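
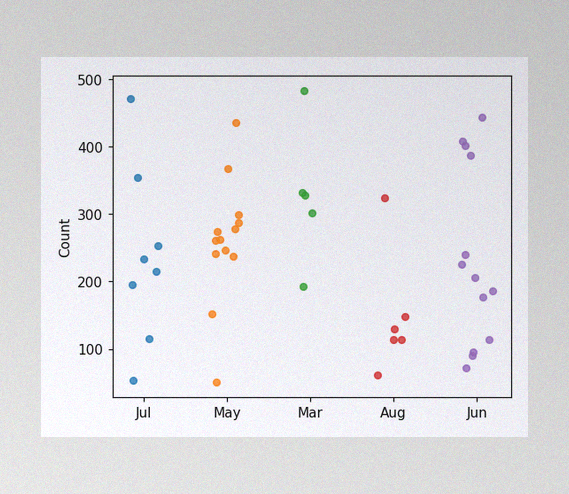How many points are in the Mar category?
The image has some photo noise and uneven lighting. Counting the markers in the Mar column gives 5.

5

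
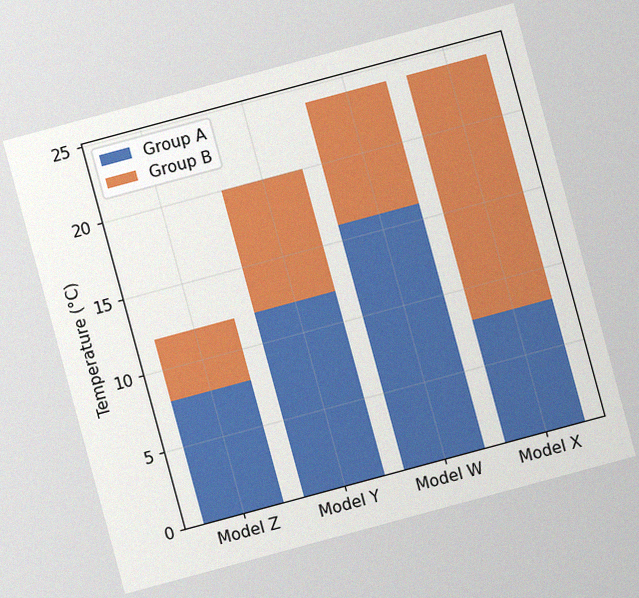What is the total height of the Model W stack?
The chart is tilted about 15° counter-clockwise, with some photo noise. The Model W stack's top reaches 24°C on the y-axis.

24°C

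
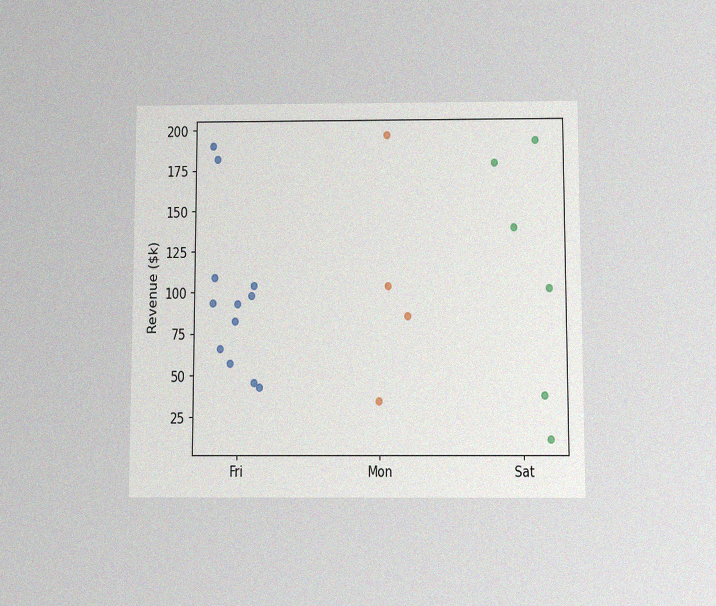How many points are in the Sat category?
6

The chart is viewed slightly from below, with some photo noise. Counting the markers in the Sat column gives 6.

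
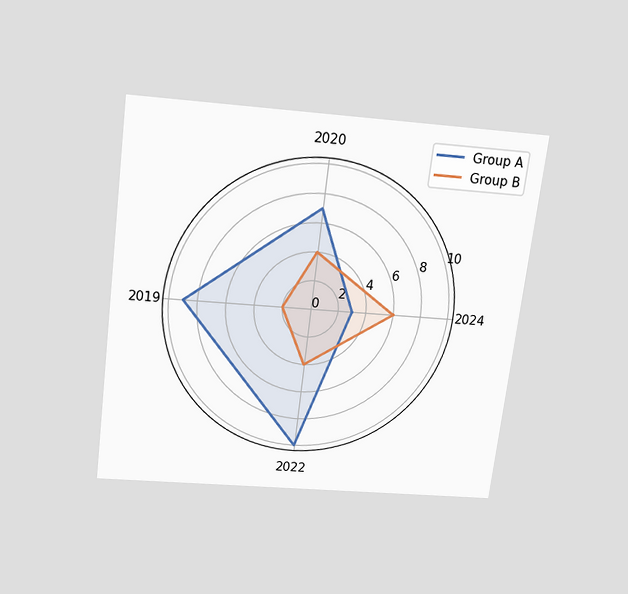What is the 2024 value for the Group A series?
3

The chart is tilted about 7° clockwise and viewed slightly from above. On the 2024 axis, Group A reaches 3.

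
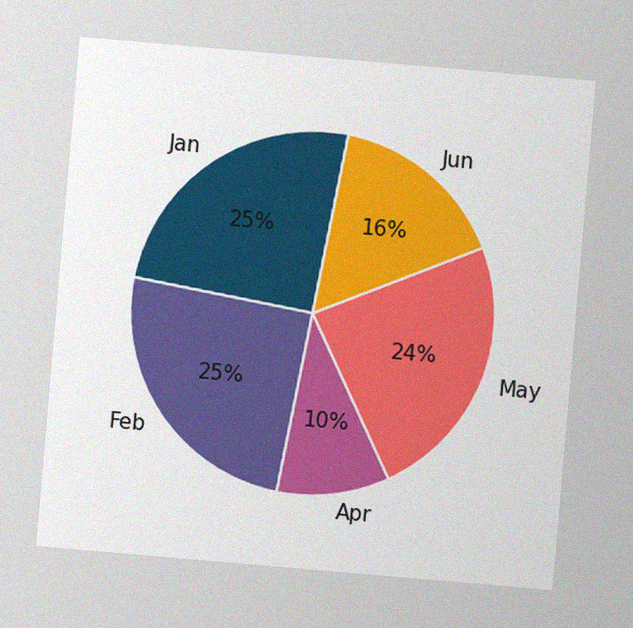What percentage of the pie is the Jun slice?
16%

The chart is tilted about 5° clockwise, with some photo noise. The Jun slice takes up 16% of the pie.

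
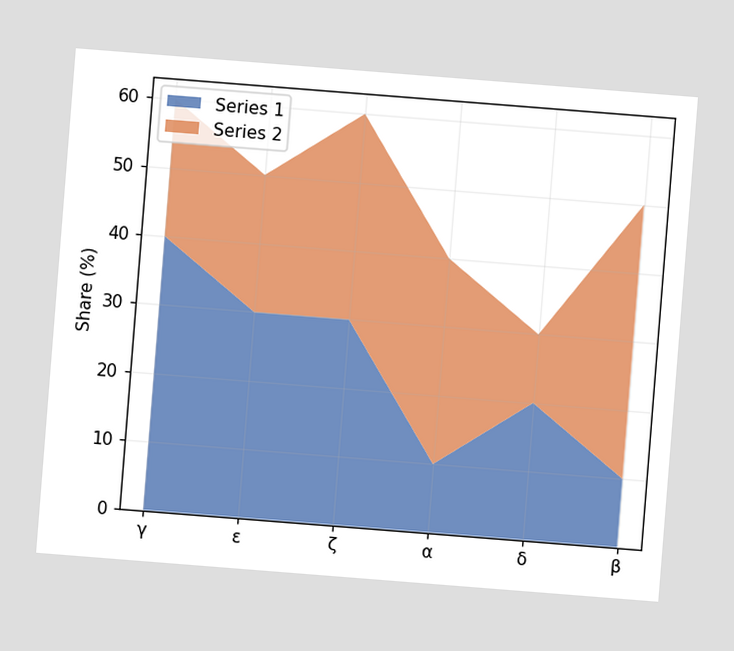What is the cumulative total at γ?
The chart is tilted about 5° clockwise. The stacked total at γ reaches 60%.

60%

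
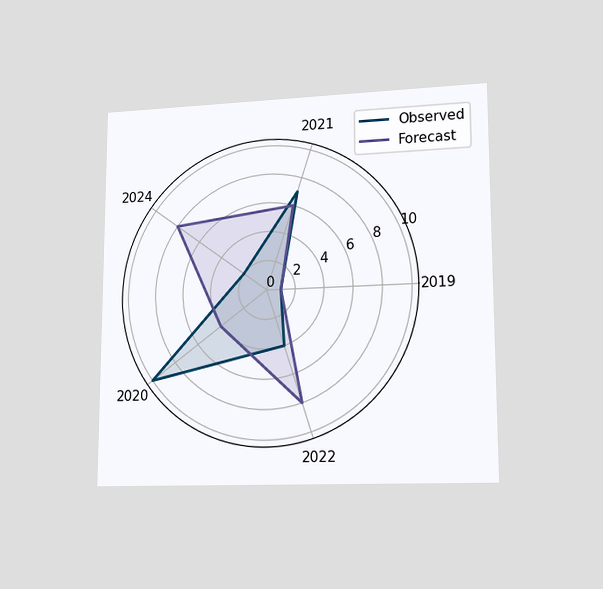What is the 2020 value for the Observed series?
The chart is viewed at a slight angle. On the 2020 axis, Observed reaches 10.

10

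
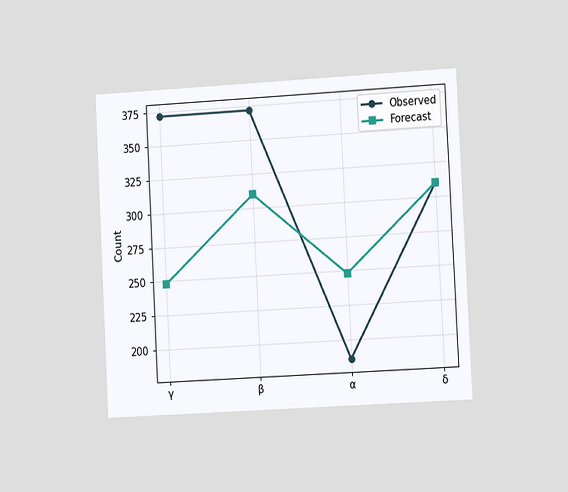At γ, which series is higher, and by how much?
The chart is tilted about 3° counter-clockwise and viewed slightly from the right. At γ, Observed sits above the other line by 124.

Observed, by 124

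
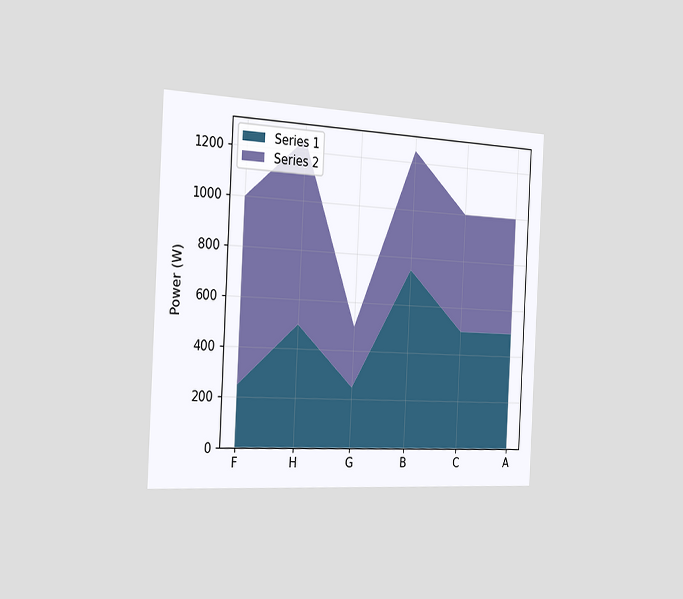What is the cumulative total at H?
The chart is tilted about 3° clockwise and viewed slightly from the left. The stacked total at H reaches 1250W.

1250W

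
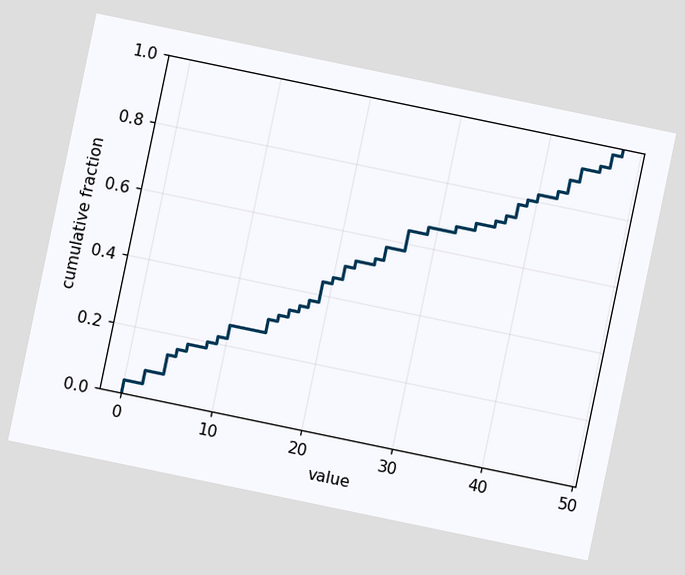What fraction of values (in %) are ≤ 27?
The chart is tilted about 12° clockwise. At x=27 the ECDF step is at 64%.

64%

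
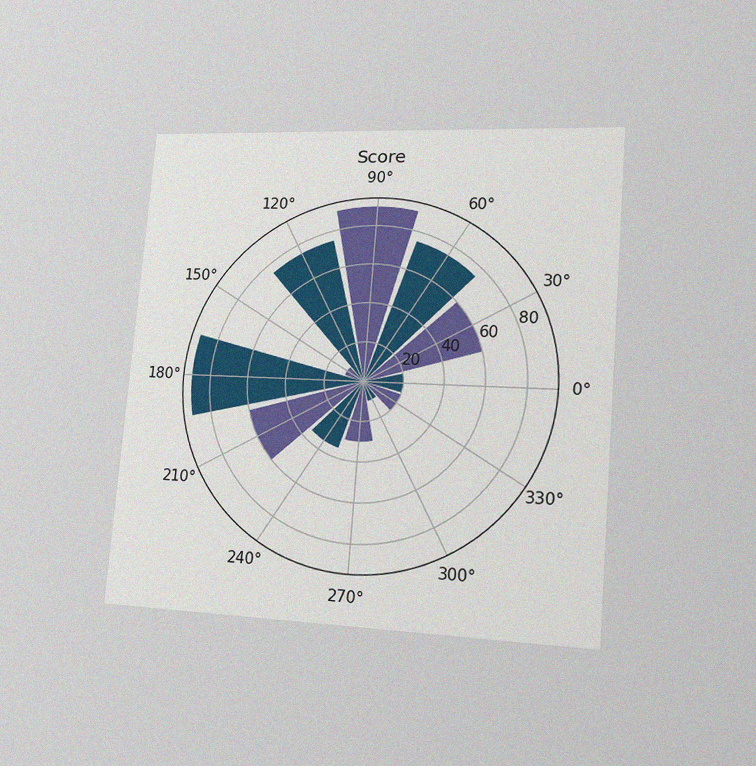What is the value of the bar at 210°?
60

The chart is tilted about 5° clockwise and viewed slightly from the right, with some photo noise. The bar at 210° reaches 60 on the radial axis.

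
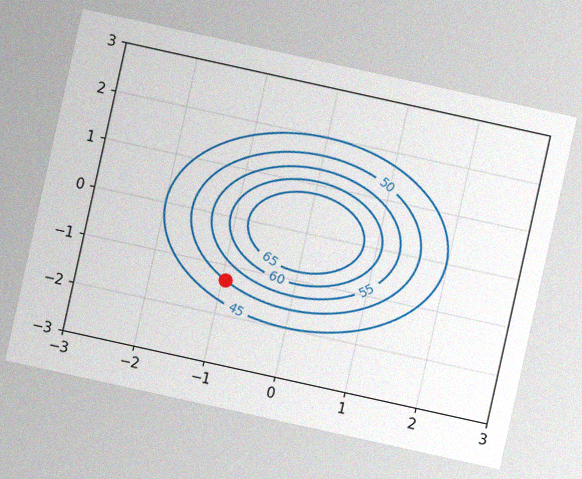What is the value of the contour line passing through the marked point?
50

The chart is tilted about 12° clockwise, with some photo noise. The marked point sits on the contour labelled 50.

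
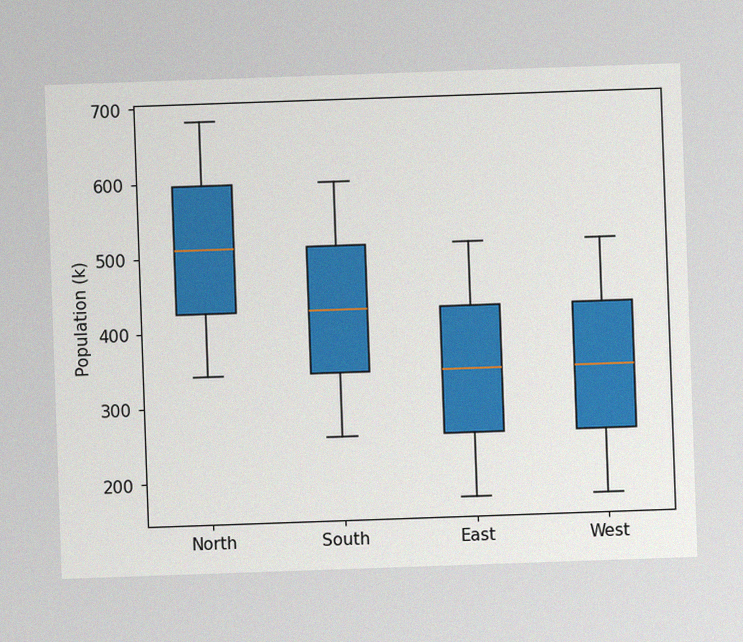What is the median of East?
The image has some photo noise and uneven lighting. The median line in the East box sits at 340k.

340k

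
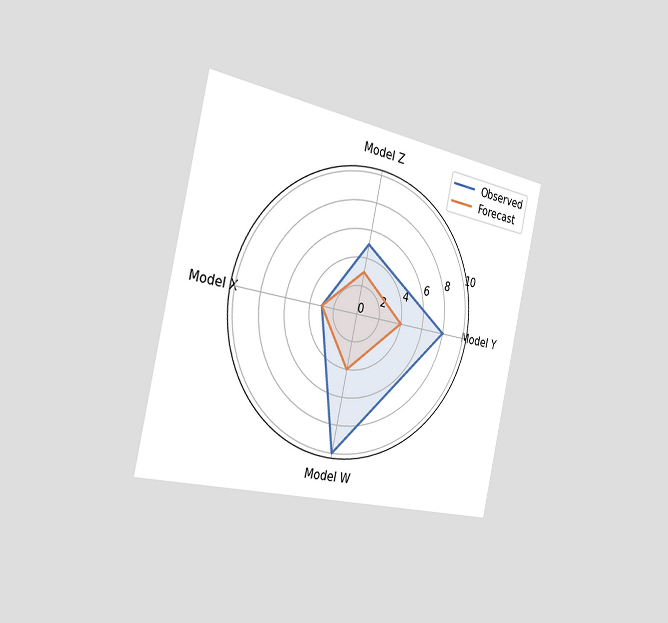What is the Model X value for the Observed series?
The chart is tilted about 12° clockwise and viewed slightly from the left. On the Model X axis, Observed reaches 3.

3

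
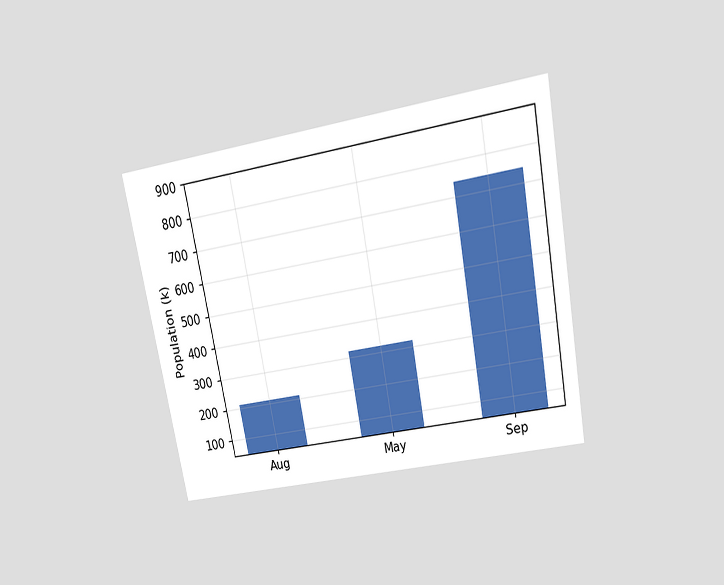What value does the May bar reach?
The chart is tilted about 11° counter-clockwise and viewed slightly from above. Reading along the chart's y-axis, the May bar reaches 318k.

318k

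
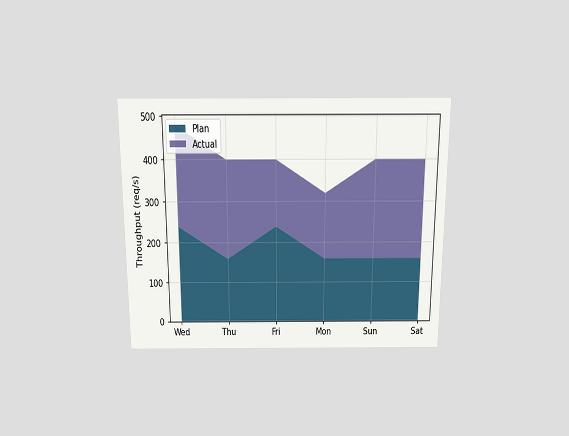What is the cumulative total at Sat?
The chart is viewed slightly from above. The stacked total at Sat reaches 400req/s.

400req/s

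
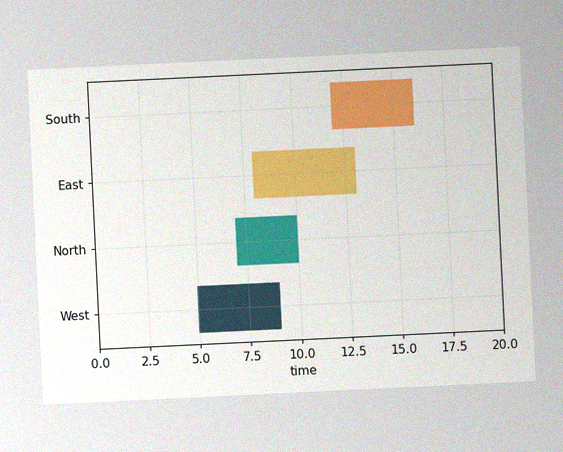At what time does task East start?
The chart is tilted about 3° counter-clockwise, with some photo noise. The East bar begins at t=8.

8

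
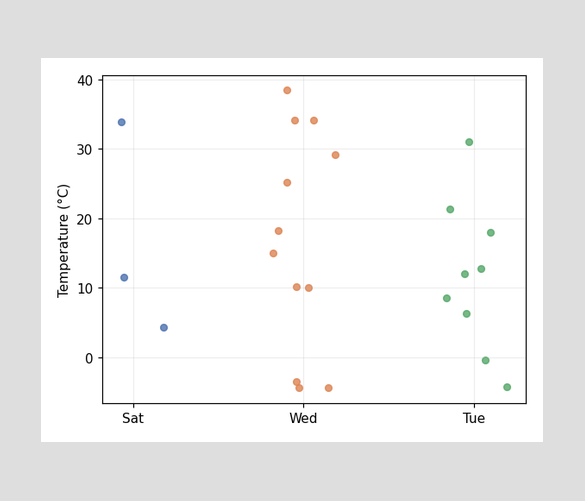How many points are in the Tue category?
Counting the markers in the Tue column gives 9.

9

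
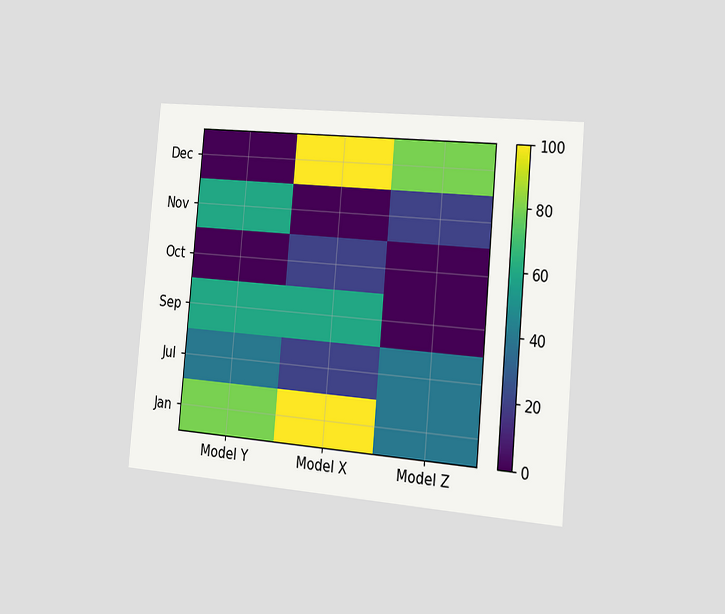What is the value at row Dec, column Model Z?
The chart is tilted about 5° clockwise and viewed slightly from the right. Matching cell (Dec, Model Z) against the colorbar gives 80.

80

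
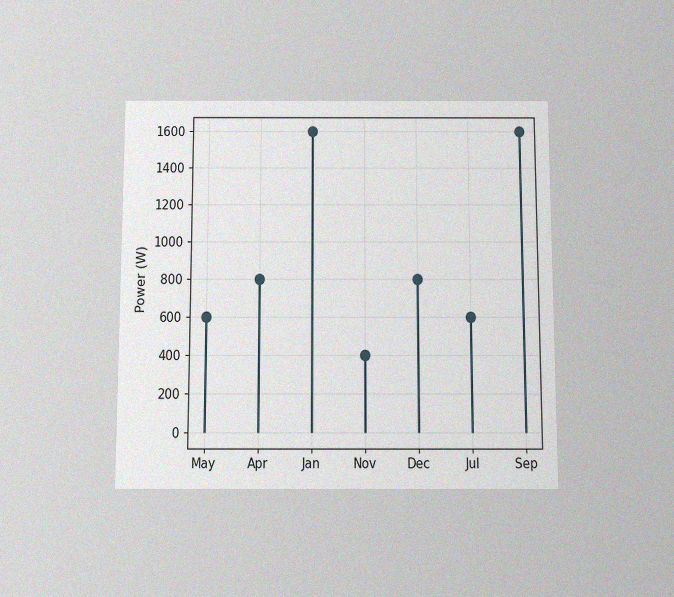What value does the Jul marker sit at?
The chart is viewed slightly from below, with some photo noise. The Jul marker sits at 600W.

600W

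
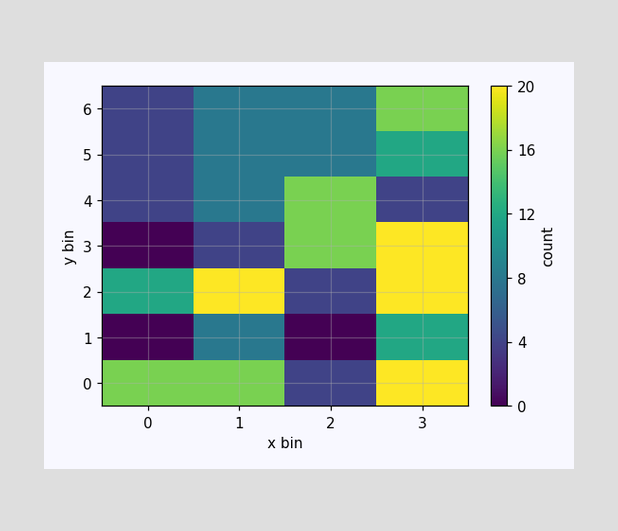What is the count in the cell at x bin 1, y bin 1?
Matching the cell (1, 1) against the colorbar gives 8.

8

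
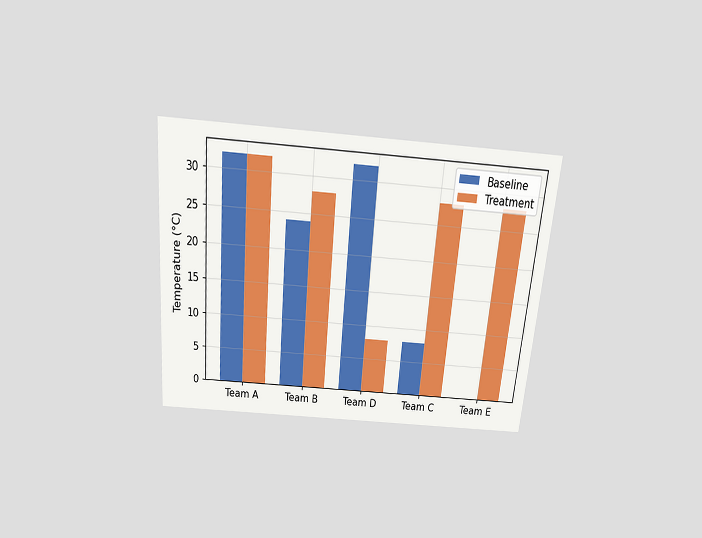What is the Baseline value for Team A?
32°C

The chart is tilted about 5° clockwise and viewed slightly from above. The Baseline bar at Team A reaches 32°C on the y-axis.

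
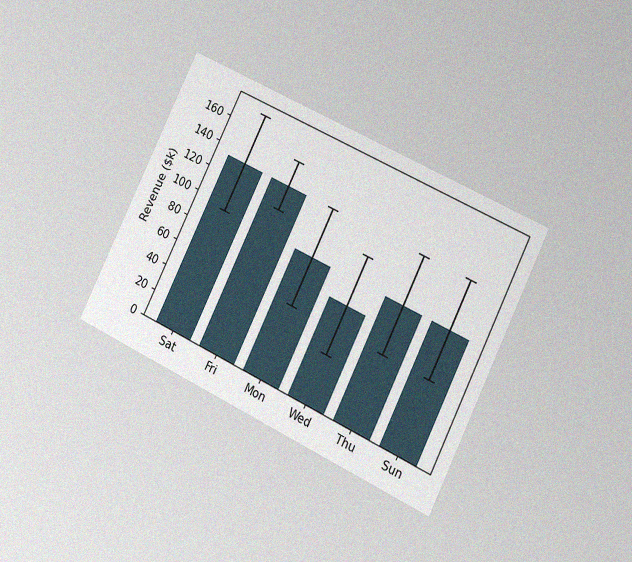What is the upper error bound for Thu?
The chart is tilted about 26° clockwise and viewed at a slight angle, with some photo noise. The Thu bar's upper whisker reaches $133k.

$133k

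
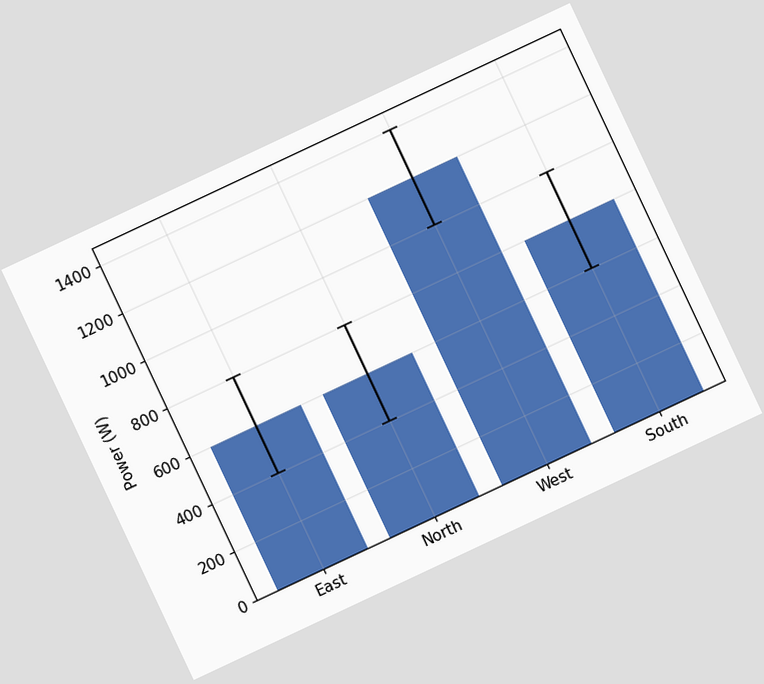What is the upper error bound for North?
800W

The chart is tilted about 25° counter-clockwise. The North bar's upper whisker reaches 800W.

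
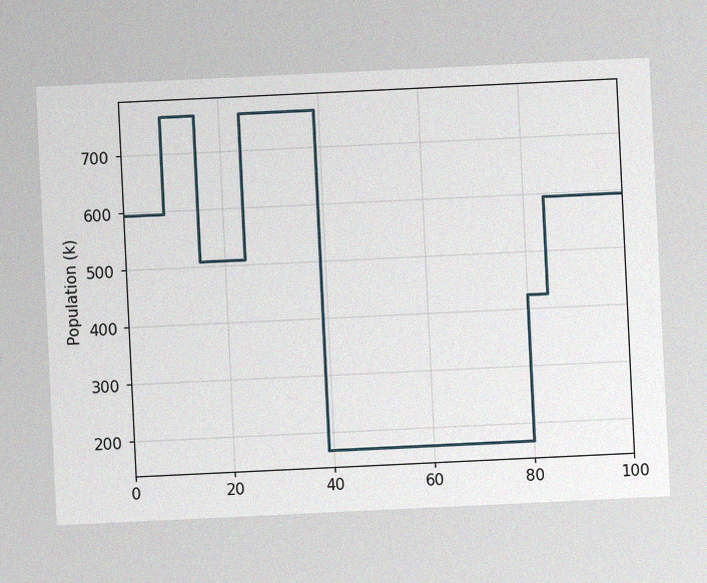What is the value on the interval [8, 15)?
765k

The chart is tilted about 3° counter-clockwise, with some photo noise. On [8, 15) the step sits at 765k.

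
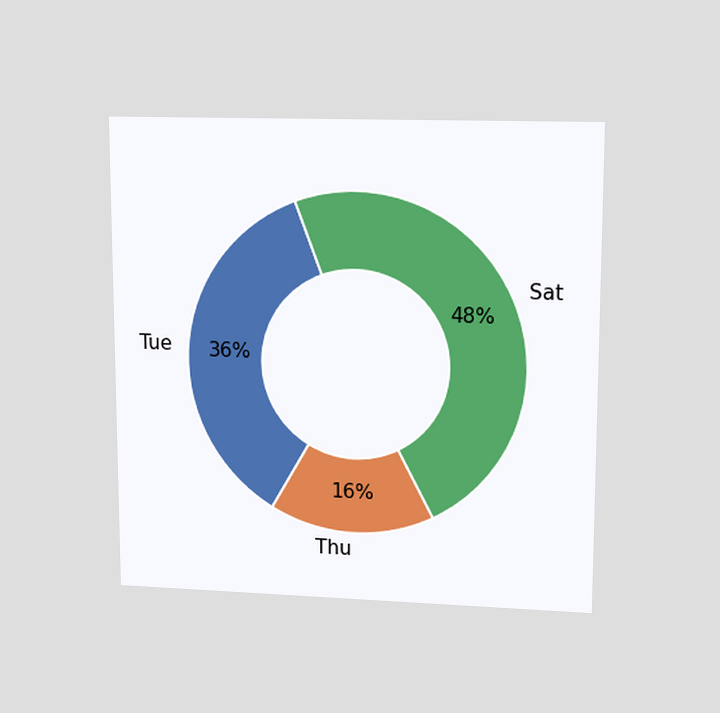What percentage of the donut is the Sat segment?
48%

The chart is viewed at a slight angle. The Sat segment takes up 48% of the ring.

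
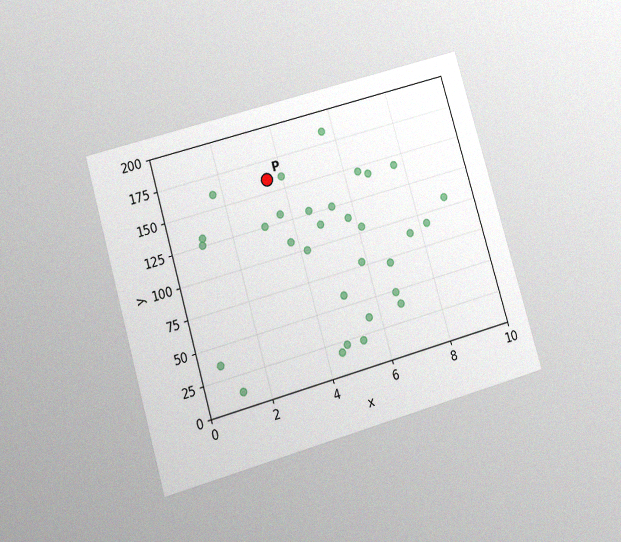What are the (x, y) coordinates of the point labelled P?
(3.5, 160)

The chart is tilted about 16° counter-clockwise and viewed at a slight angle, with some photo noise. Following the gridlines from P to each axis, P sits at (3.5, 160).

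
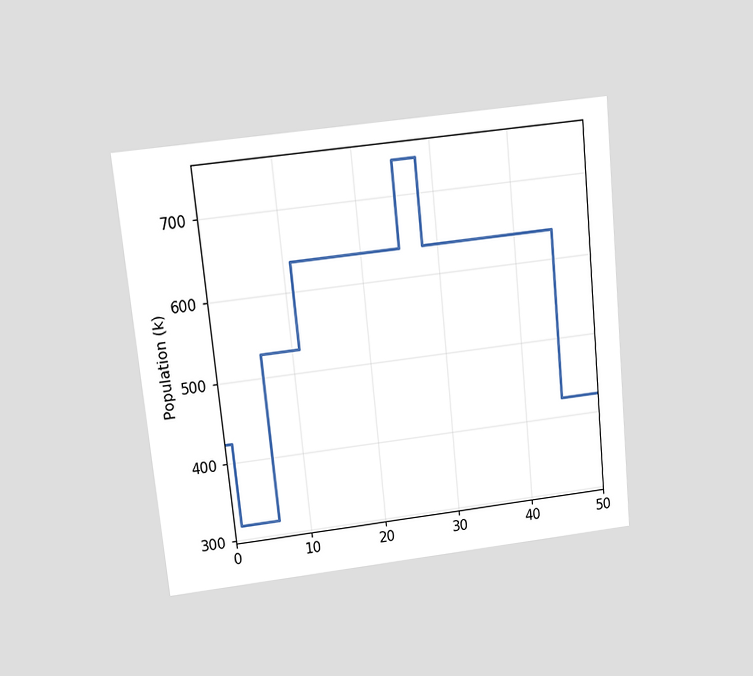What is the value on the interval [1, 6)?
The chart is tilted about 6° counter-clockwise and viewed slightly from above. On [1, 6) the step sits at 318k.

318k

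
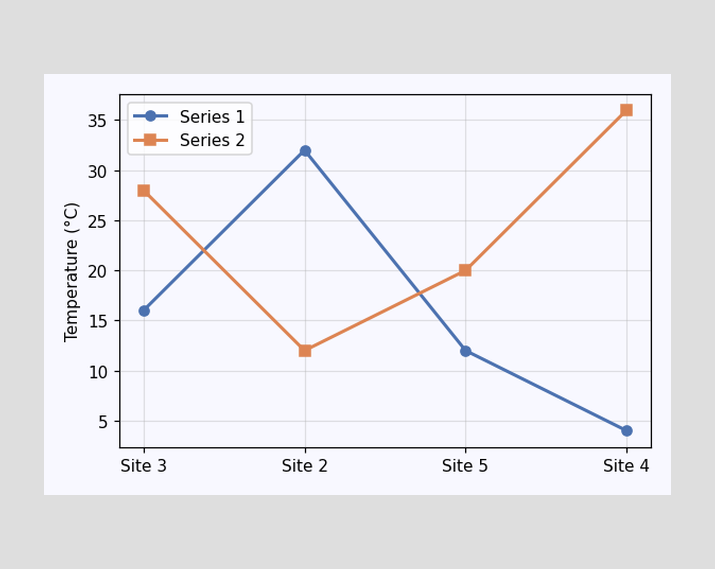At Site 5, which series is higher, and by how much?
At Site 5, Series 2 sits above the other line by 8°C.

Series 2, by 8°C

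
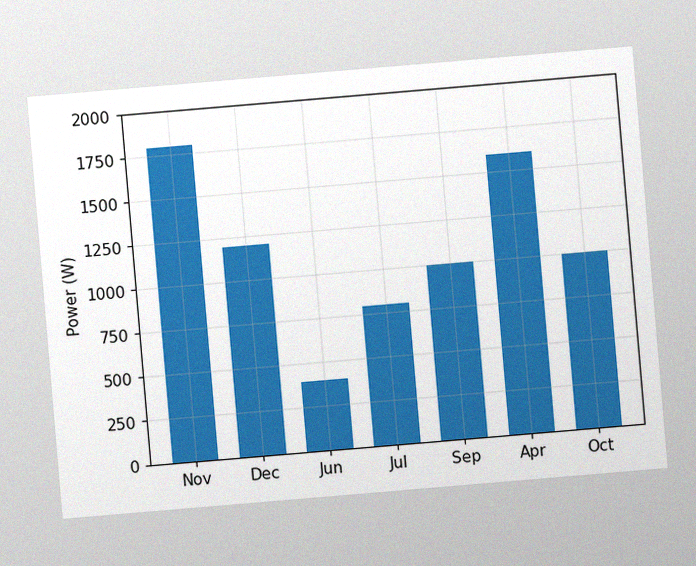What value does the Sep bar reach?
The chart is tilted about 5° counter-clockwise, with some photo noise. Reading along the chart's y-axis, the Sep bar reaches 1000W.

1000W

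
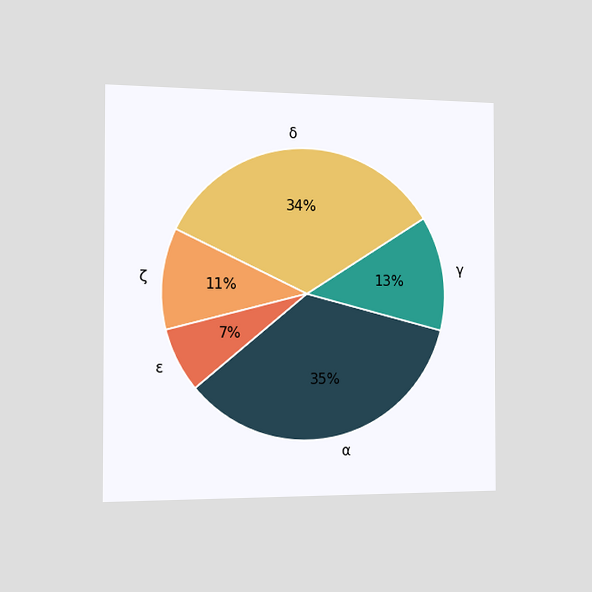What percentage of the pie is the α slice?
The chart is viewed slightly from the left. The α slice takes up 35% of the pie.

35%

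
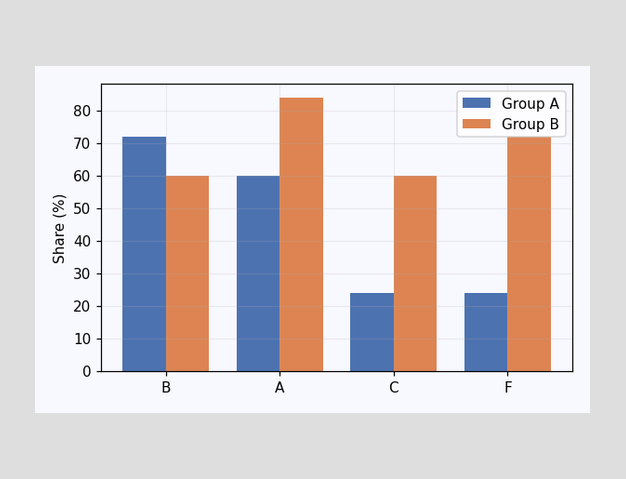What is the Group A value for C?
24%

The Group A bar at C reaches 24% on the y-axis.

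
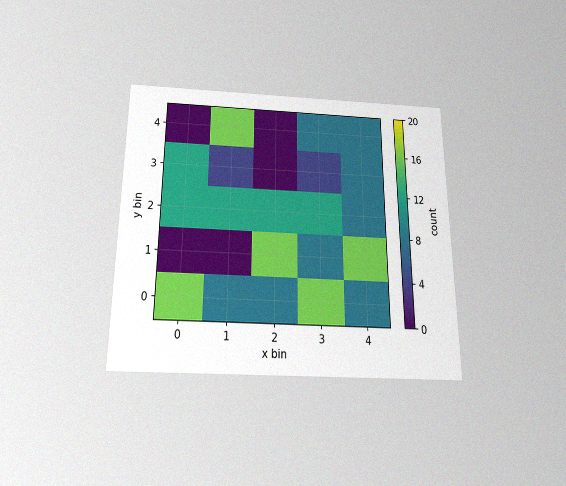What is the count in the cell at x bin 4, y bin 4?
The chart is viewed slightly from below, with some photo noise. Matching the cell (4, 4) against the colorbar gives 8.

8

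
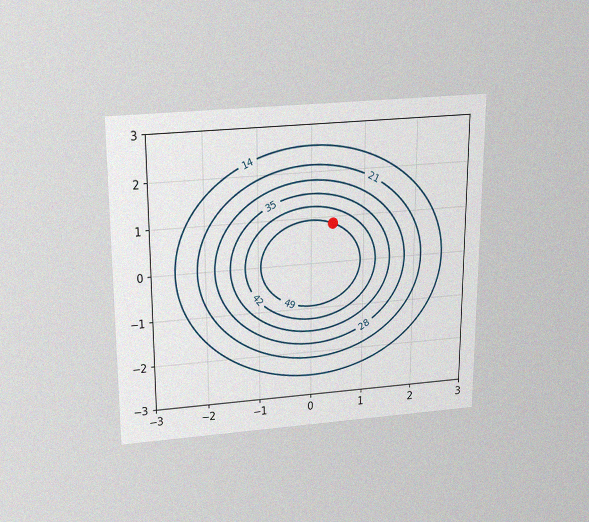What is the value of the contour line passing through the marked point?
The chart is viewed slightly from above, with some photo noise. The marked point sits on the contour labelled 49.

49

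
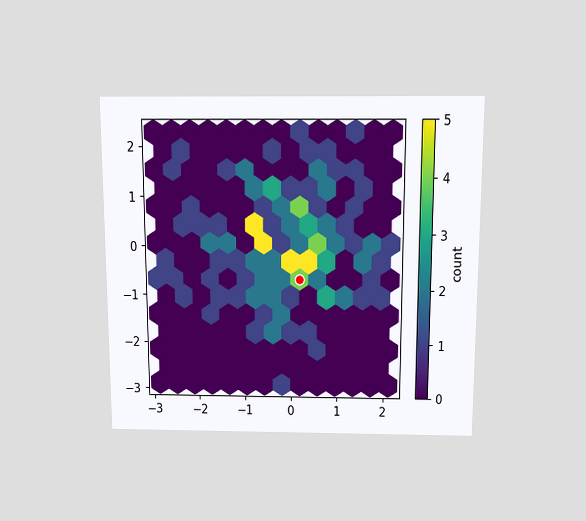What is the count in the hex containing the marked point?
The chart is viewed slightly from above. The marked hex reads 4 on the colorbar.

4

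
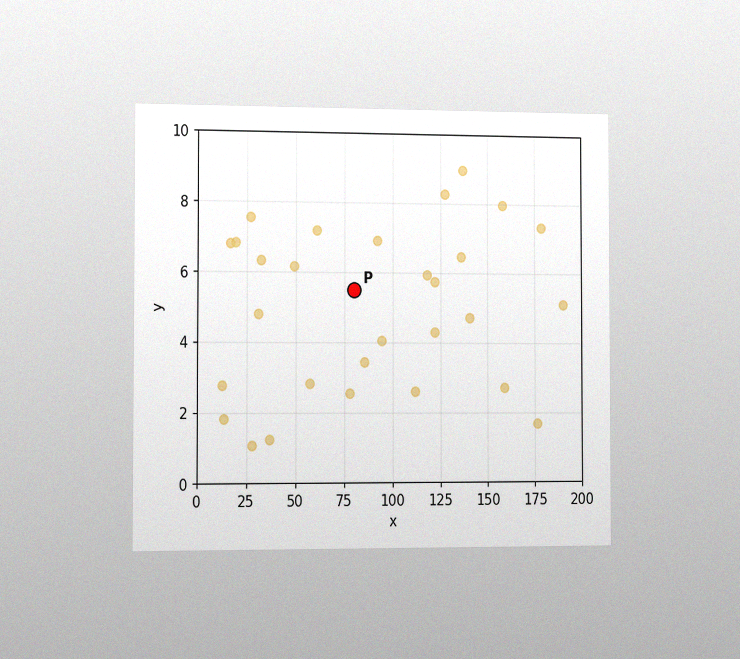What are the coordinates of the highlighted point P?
(80, 5.5)

The chart is viewed slightly from the left, with some photo noise. Following the gridlines from P to each axis, P sits at (80, 5.5).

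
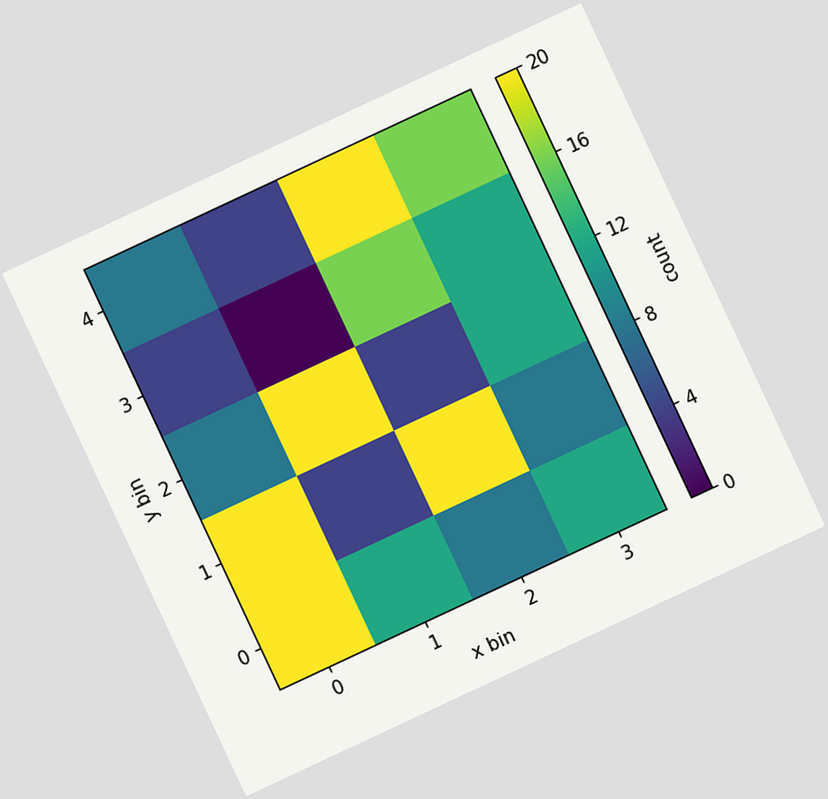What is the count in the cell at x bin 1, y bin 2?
The chart is tilted about 25° counter-clockwise. Matching the cell (1, 2) against the colorbar gives 20.

20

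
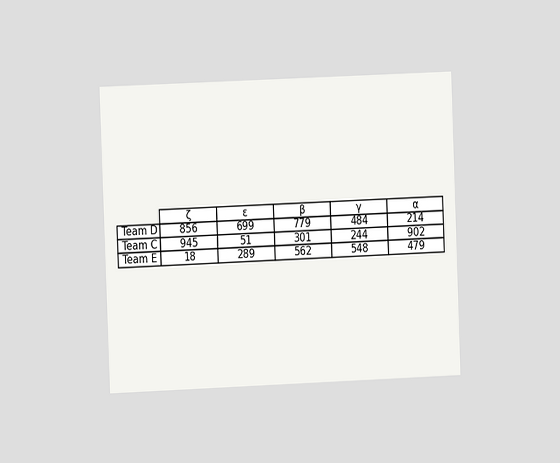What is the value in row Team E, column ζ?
The chart is tilted about 2° counter-clockwise and viewed at a slight angle. The (Team E, ζ) cell reads 18.

18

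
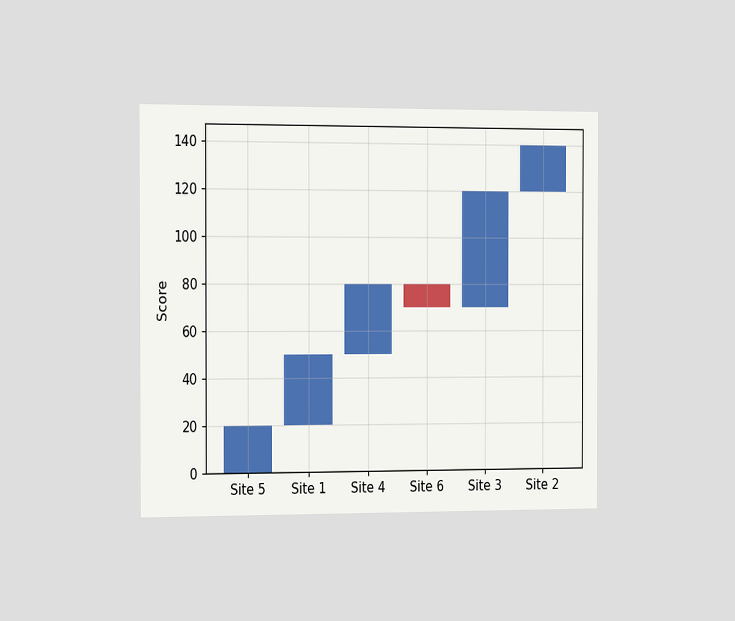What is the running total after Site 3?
120

The chart is viewed slightly from the left. After Site 3 the running total reaches 120.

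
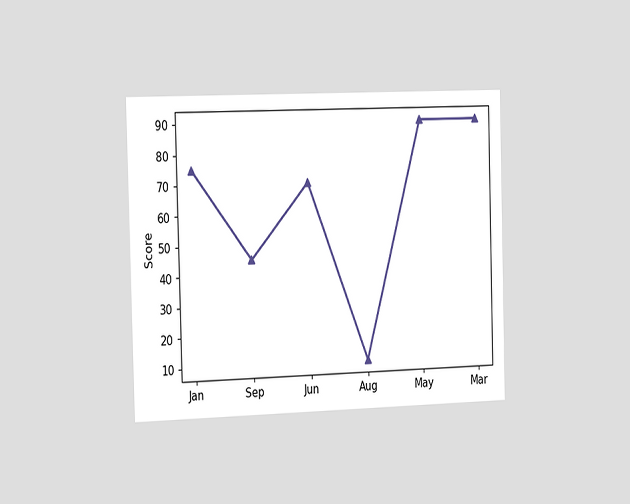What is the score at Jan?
The chart is viewed slightly from the left. At Jan, the line is at 75.

75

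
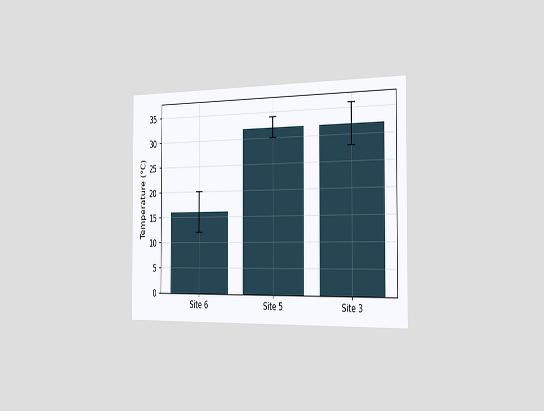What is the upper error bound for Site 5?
34°C

The chart is viewed slightly from the right. The Site 5 bar's upper whisker reaches 34°C.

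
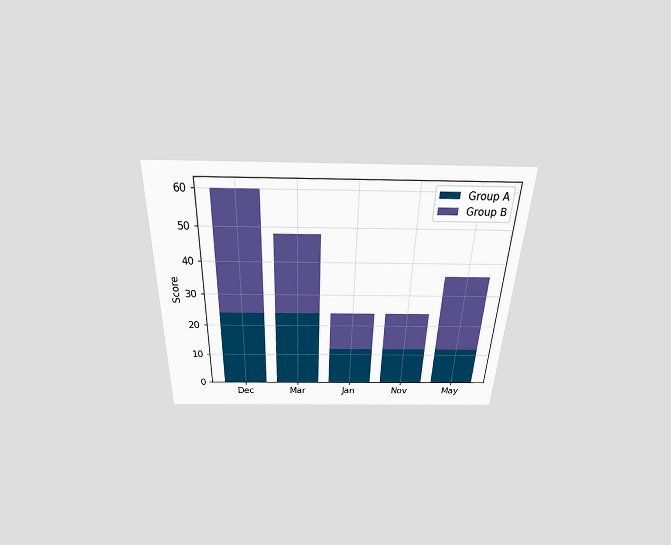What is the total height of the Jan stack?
24

The chart is tilted about 2° clockwise and viewed slightly from above. The Jan stack's top reaches 24 on the y-axis.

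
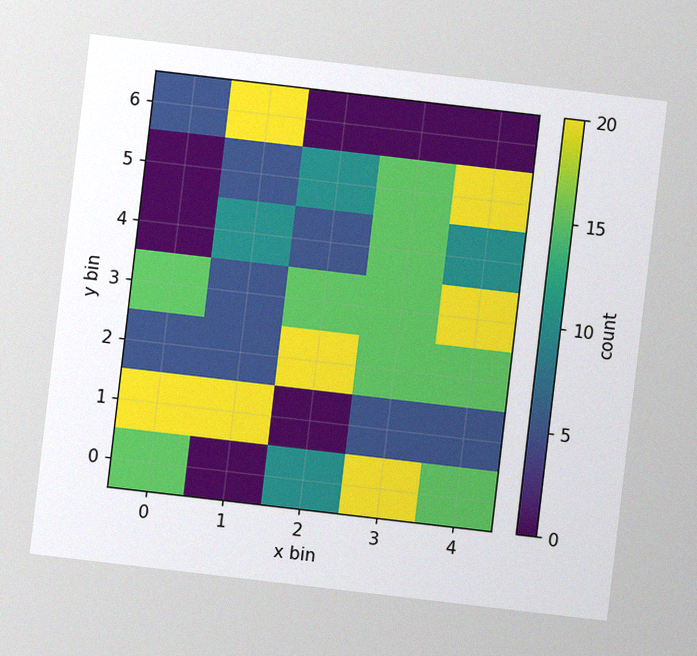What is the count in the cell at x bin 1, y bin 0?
The chart is tilted about 7° clockwise, with some photo noise. Matching the cell (1, 0) against the colorbar gives 0.

0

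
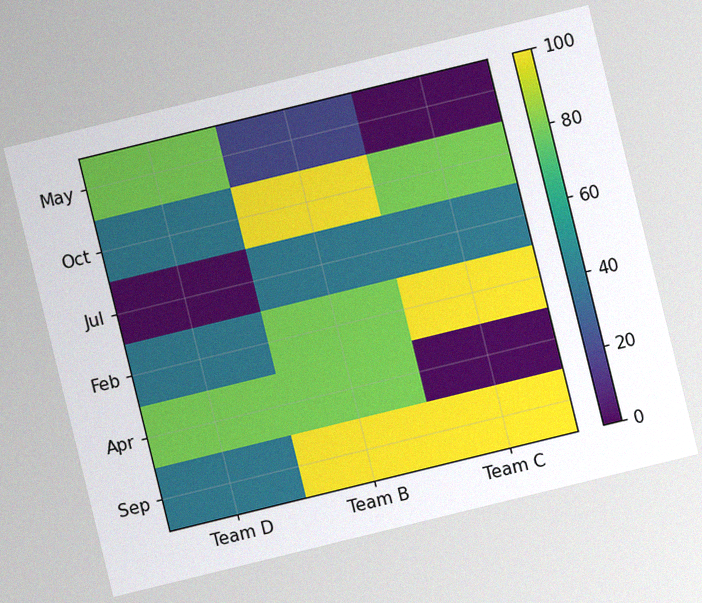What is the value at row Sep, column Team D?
40

The chart is tilted about 14° counter-clockwise, with some photo noise. Matching cell (Sep, Team D) against the colorbar gives 40.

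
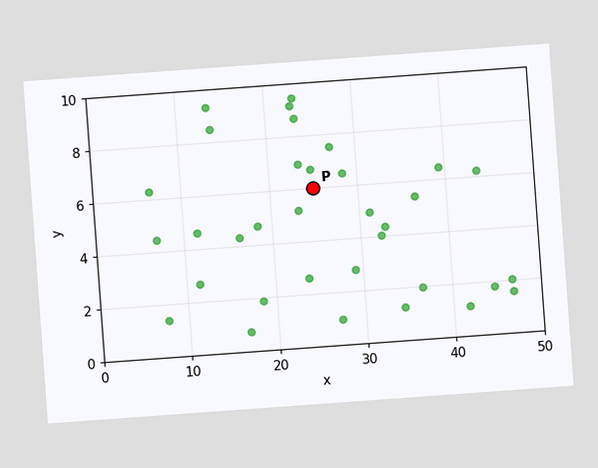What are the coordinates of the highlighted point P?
(25, 6)

The chart is tilted about 4° counter-clockwise. Following the gridlines from P to each axis, P sits at (25, 6).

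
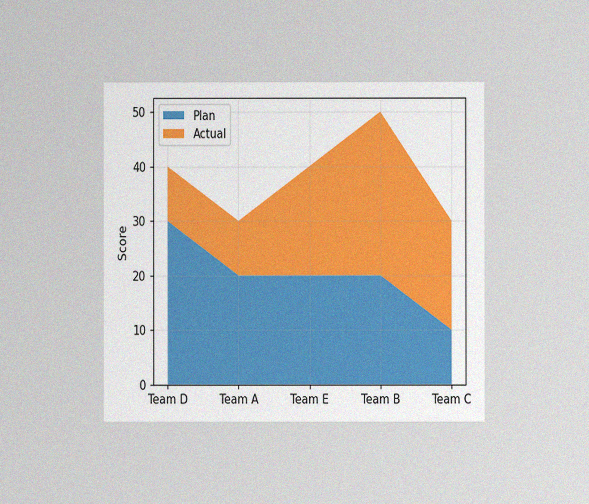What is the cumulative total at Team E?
40

The chart is viewed at a slight angle, with some photo noise. The stacked total at Team E reaches 40.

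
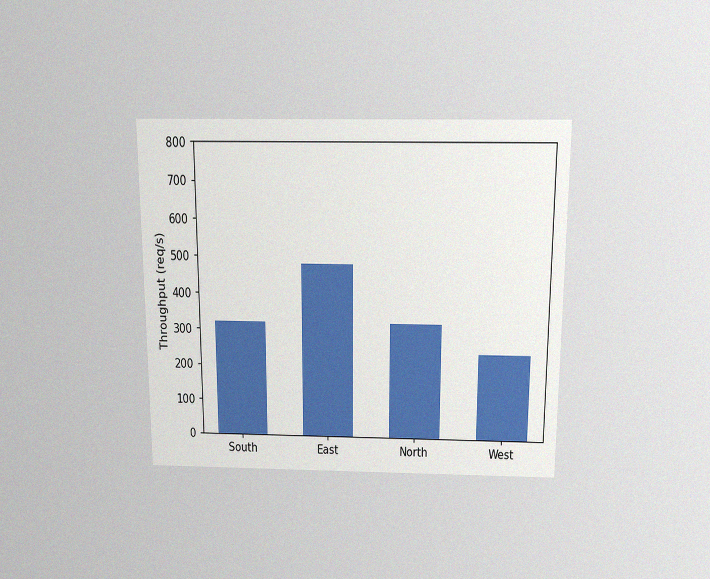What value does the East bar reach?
The chart is viewed slightly from above, with some photo noise. Reading along the chart's y-axis, the East bar reaches 480req/s.

480req/s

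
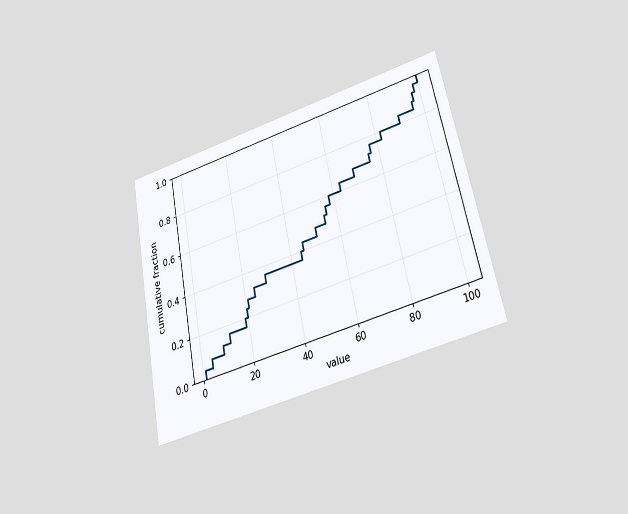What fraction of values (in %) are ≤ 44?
The chart is tilted about 12° counter-clockwise and viewed slightly from below. At x=44 the ECDF step is at 40%.

40%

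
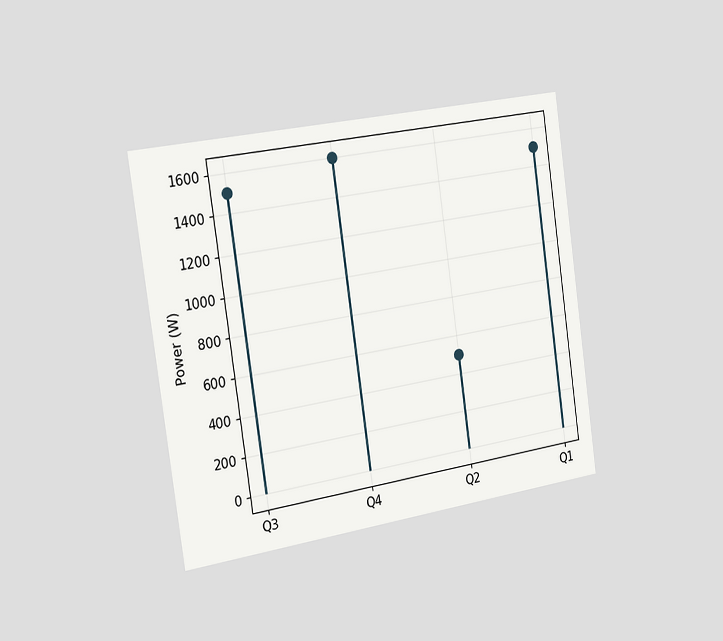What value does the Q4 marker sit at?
The chart is tilted about 8° counter-clockwise and viewed slightly from the left. The Q4 marker sits at 1600W.

1600W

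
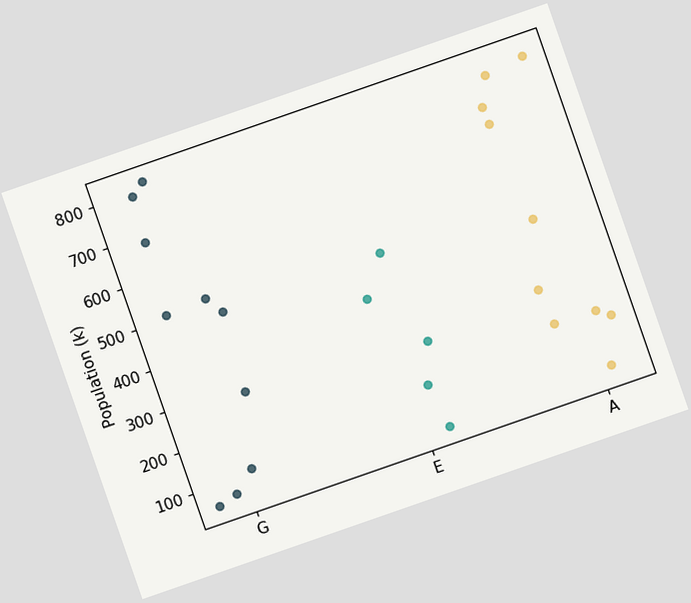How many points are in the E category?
The chart is tilted about 19° counter-clockwise. Counting the markers in the E column gives 5.

5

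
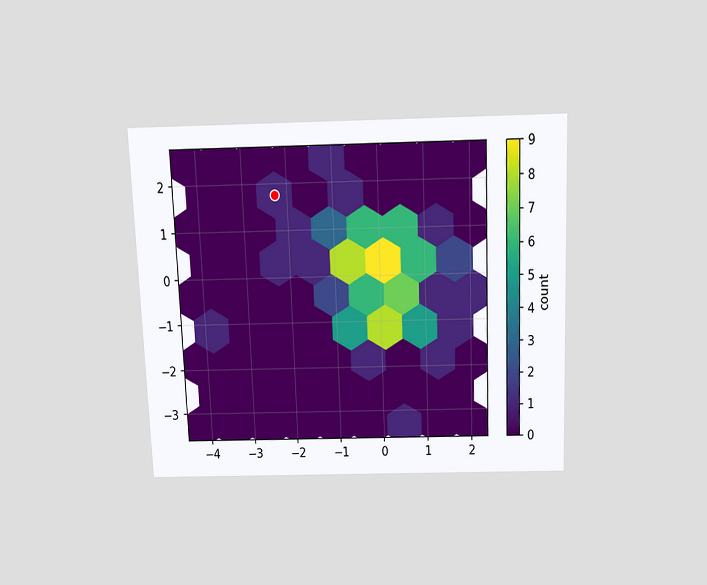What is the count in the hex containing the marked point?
The chart is tilted about 2° counter-clockwise and viewed slightly from above. The marked hex reads 1 on the colorbar.

1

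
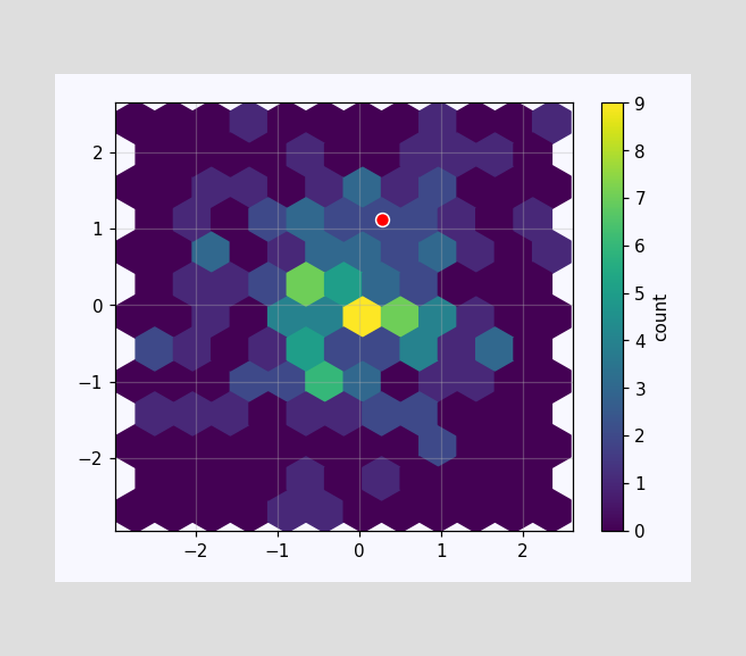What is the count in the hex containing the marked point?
The marked hex reads 2 on the colorbar.

2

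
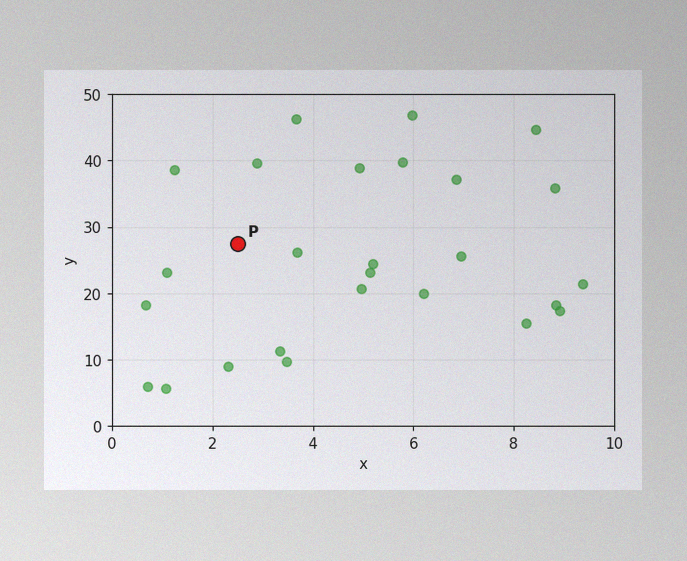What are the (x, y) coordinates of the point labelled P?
The image has some photo noise and uneven lighting. Following the gridlines from P to each axis, P sits at (2.5, 27.5).

(2.5, 27.5)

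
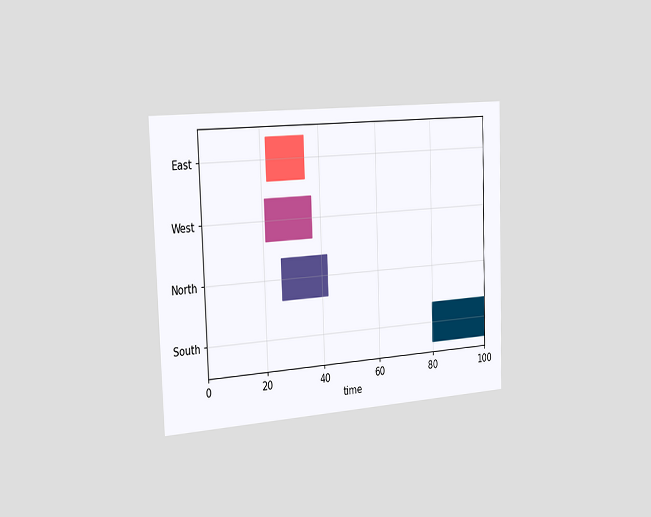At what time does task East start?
The chart is tilted about 2° counter-clockwise and viewed slightly from the left. The East bar begins at t=22.

22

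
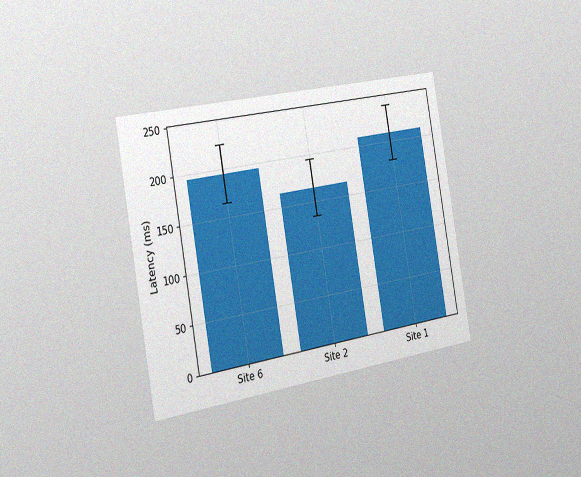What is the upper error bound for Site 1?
240ms

The chart is tilted about 10° counter-clockwise and viewed slightly from the left, with some photo noise. The Site 1 bar's upper whisker reaches 240ms.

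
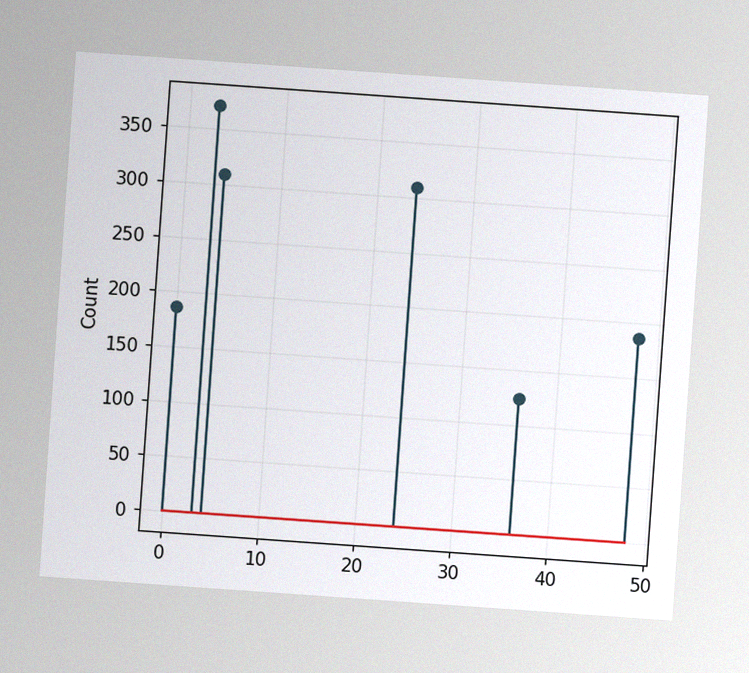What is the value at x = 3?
372

The chart is tilted about 4° clockwise, with some photo noise. The stem at x=3 reaches 372.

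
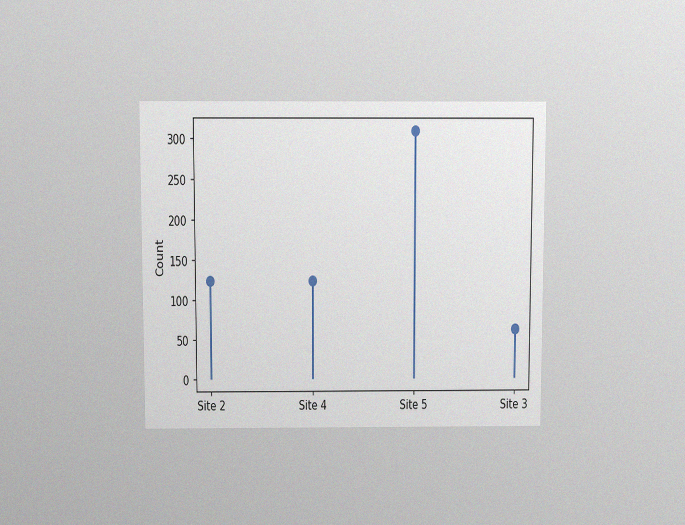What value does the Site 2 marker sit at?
The chart is viewed slightly from above, with some photo noise. The Site 2 marker sits at 124.

124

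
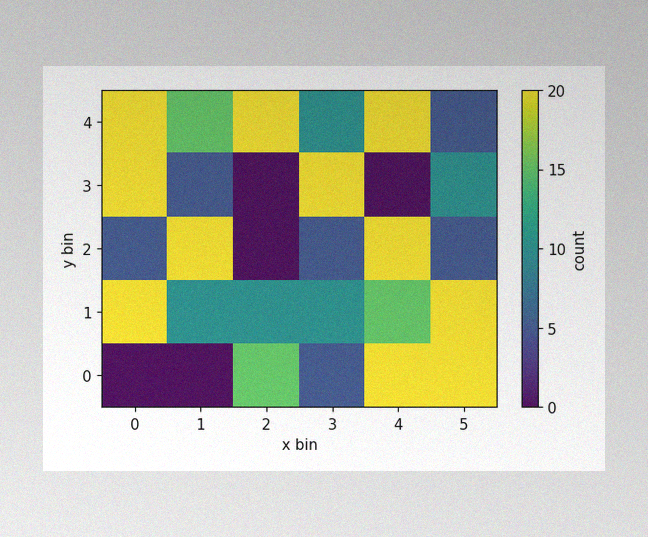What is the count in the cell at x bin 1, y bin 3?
5

The image has some photo noise and uneven lighting. Matching the cell (1, 3) against the colorbar gives 5.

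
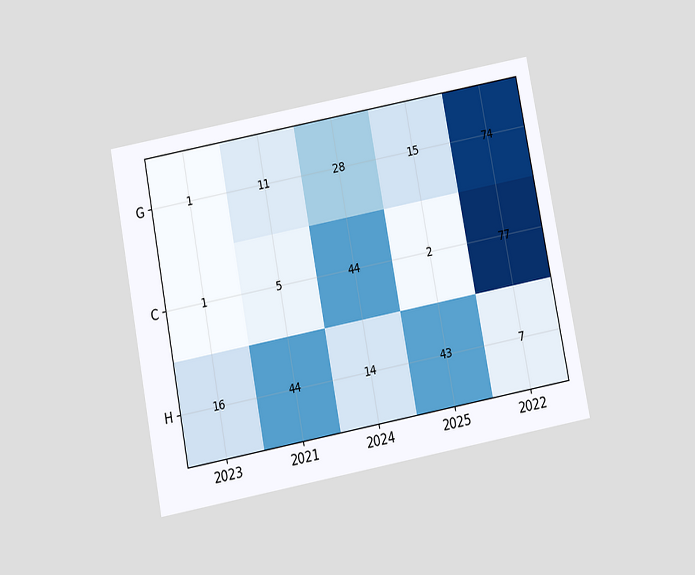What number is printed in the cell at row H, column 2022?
The chart is tilted about 11° counter-clockwise and viewed slightly from below. The (H, 2022) cell reads 7.

7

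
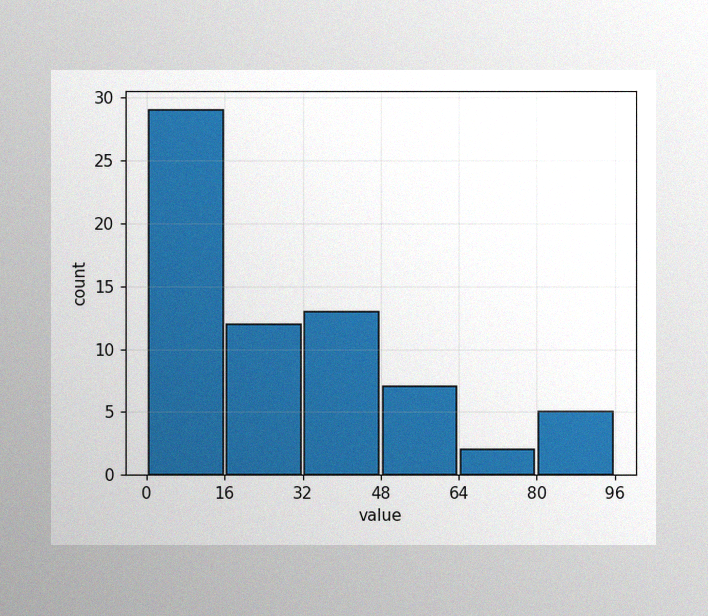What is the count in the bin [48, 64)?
7

The image has some photo noise and uneven lighting. The [48, 64) bin has height 7.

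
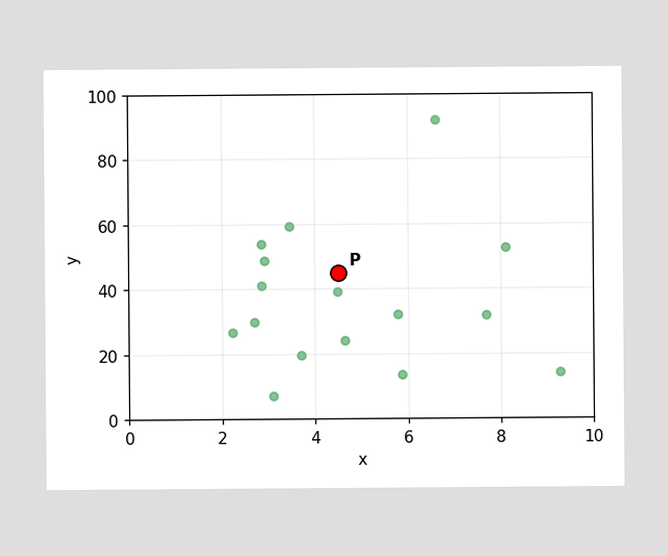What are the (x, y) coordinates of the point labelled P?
Following the gridlines from P to each axis, P sits at (4.5, 45).

(4.5, 45)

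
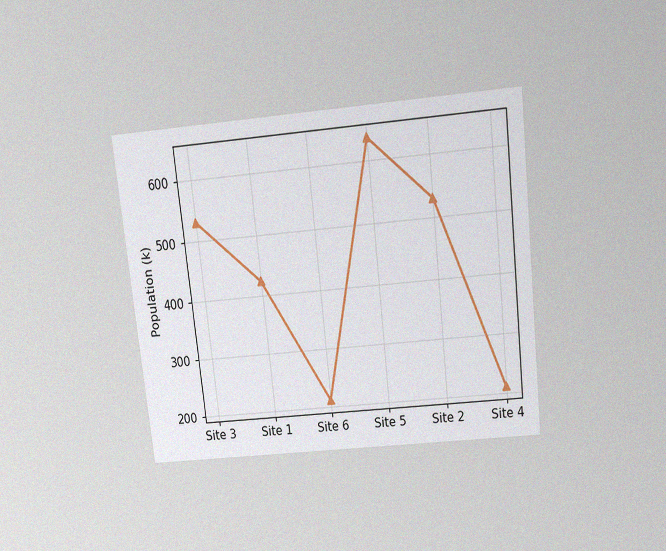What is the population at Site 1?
The chart is tilted about 6° counter-clockwise and viewed slightly from above, with some photo noise. At Site 1, the line is at 424k.

424k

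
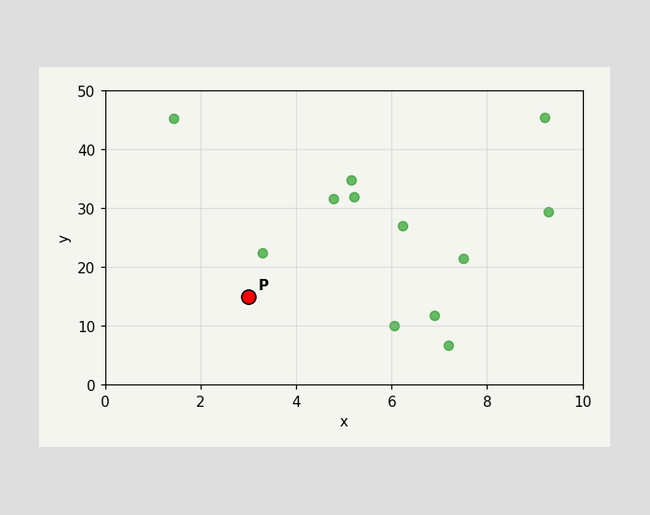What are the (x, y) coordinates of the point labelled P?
(3, 15)

Following the gridlines from P to each axis, P sits at (3, 15).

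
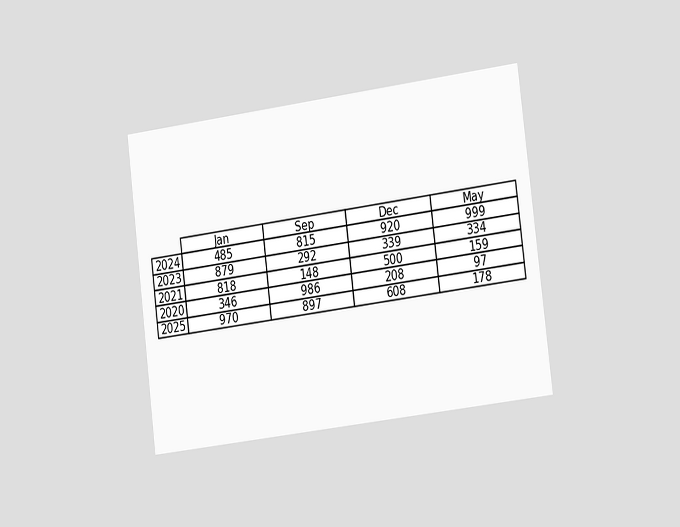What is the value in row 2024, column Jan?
The chart is tilted about 7° counter-clockwise and viewed slightly from the right. The (2024, Jan) cell reads 485.

485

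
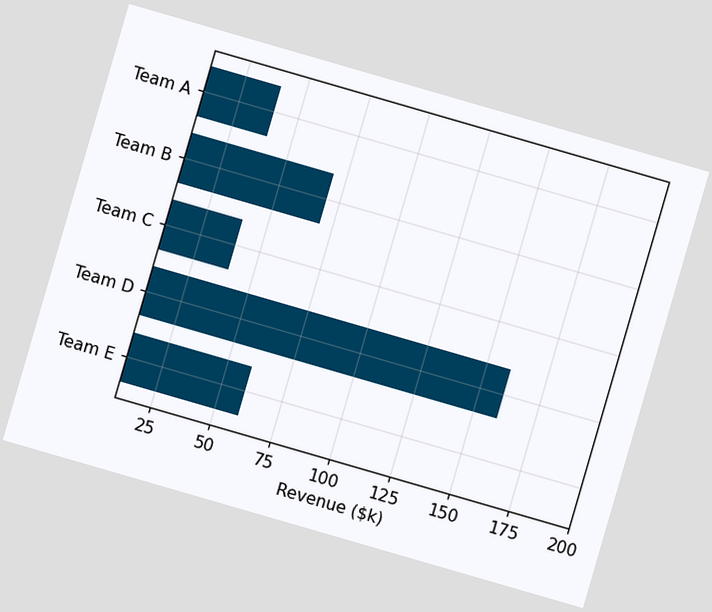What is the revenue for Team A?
$40k

The chart is tilted about 16° clockwise. Reading along the chart's x-axis, the Team A bar reaches $40k.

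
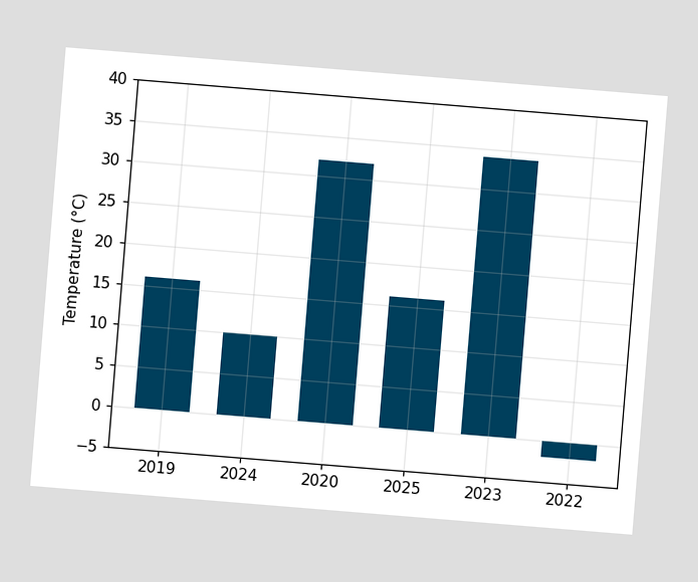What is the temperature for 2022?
The chart is tilted about 5° clockwise. Reading along the chart's y-axis, the 2022 bar reaches -2°C.

-2°C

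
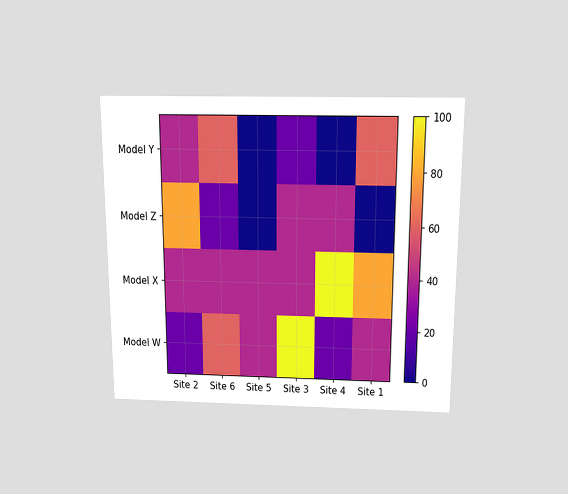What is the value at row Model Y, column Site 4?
The chart is viewed slightly from above. Matching cell (Model Y, Site 4) against the colorbar gives 0.

0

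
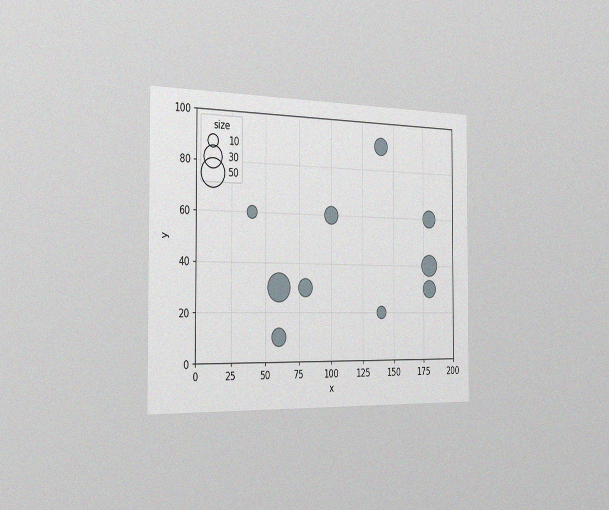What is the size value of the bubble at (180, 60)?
20

The chart is viewed slightly from the left, with some photo noise. Matching the bubble at (180, 60) against the size legend gives 20.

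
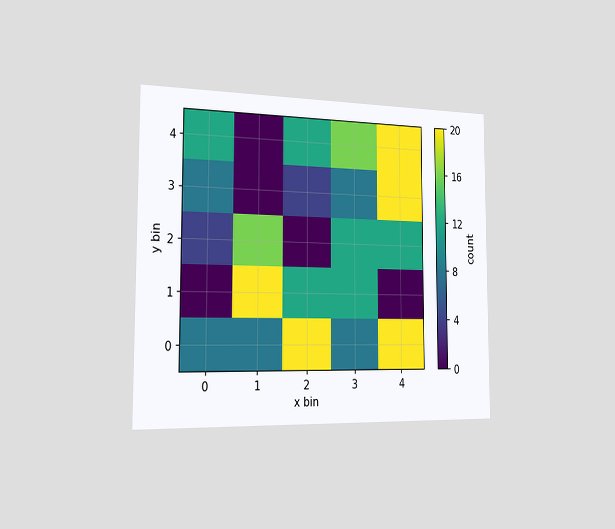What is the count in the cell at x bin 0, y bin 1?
0

The chart is viewed slightly from the left. Matching the cell (0, 1) against the colorbar gives 0.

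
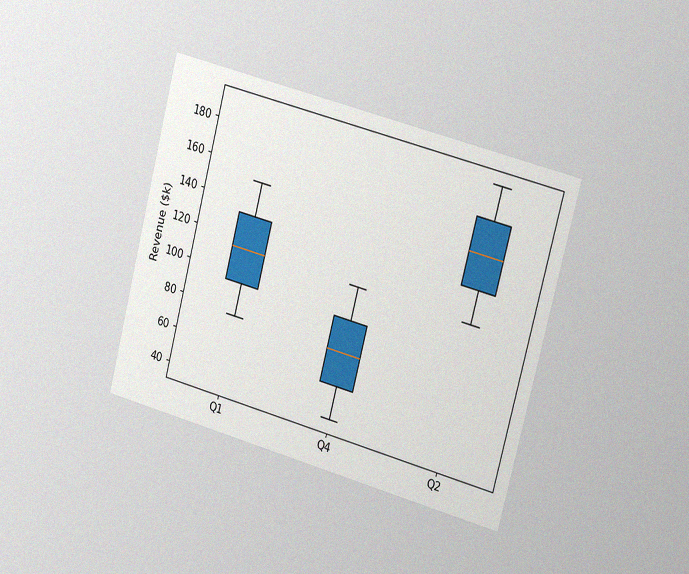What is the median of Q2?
$152k

The chart is tilted about 15° clockwise and viewed slightly from the right, with some photo noise. The median line in the Q2 box sits at $152k.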